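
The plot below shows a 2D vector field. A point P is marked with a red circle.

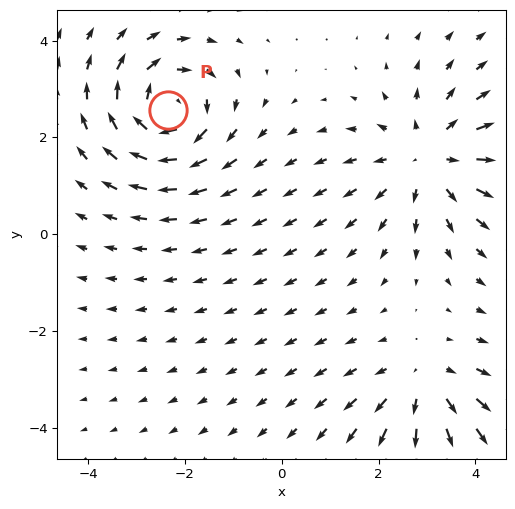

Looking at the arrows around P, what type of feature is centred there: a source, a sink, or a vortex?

vortex

At P (-2.4, 2.6) the arrows circulate clockwise. Divergence ≈0, curl about -6 — near-zero divergence with nonzero curl is a vortex.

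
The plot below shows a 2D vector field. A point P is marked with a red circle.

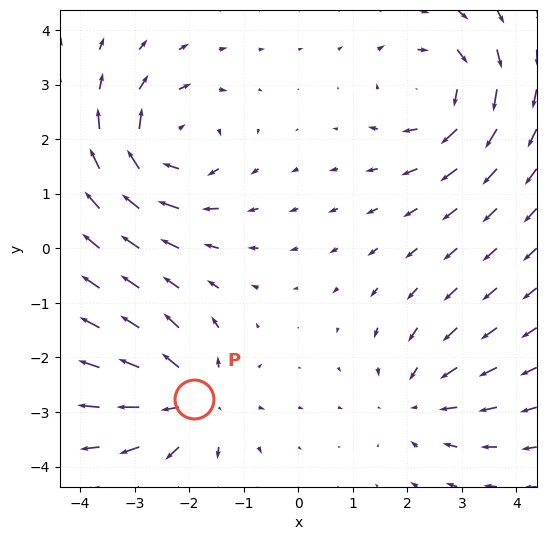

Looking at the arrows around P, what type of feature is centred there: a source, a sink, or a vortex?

At P (-1.9, -2.8) the arrows spread outward. Divergence about +4, curl ≈0 — positive divergence with near-zero curl is a source.

source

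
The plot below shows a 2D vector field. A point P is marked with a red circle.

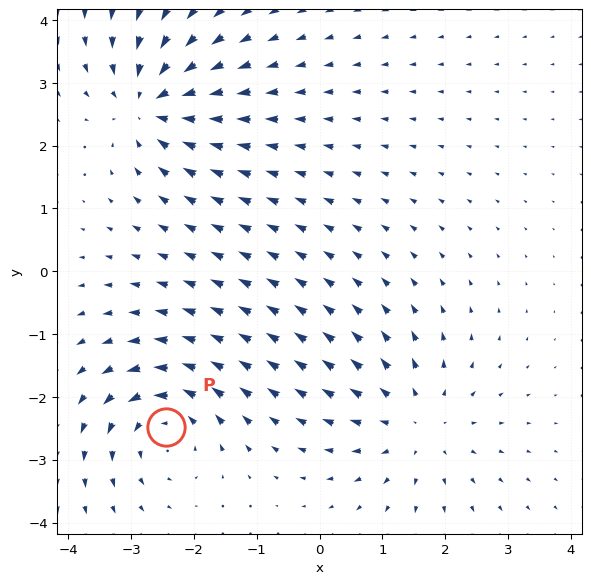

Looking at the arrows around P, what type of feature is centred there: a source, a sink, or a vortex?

At P (-2.4, -2.5) the arrows circulate counterclockwise. Divergence ≈0, curl about +6 — near-zero divergence with nonzero curl is a vortex.

vortex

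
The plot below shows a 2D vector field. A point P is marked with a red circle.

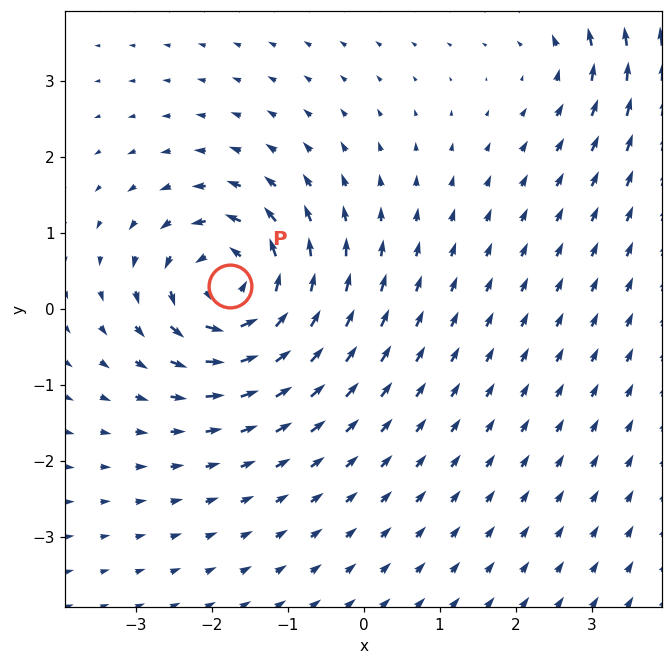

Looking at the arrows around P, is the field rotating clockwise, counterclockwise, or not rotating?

counterclockwise

Near P at (-1.8, 0.3) the arrows circulate counterclockwise. The curl (z-component) there is about +7; positive curl means counterclockwise rotation.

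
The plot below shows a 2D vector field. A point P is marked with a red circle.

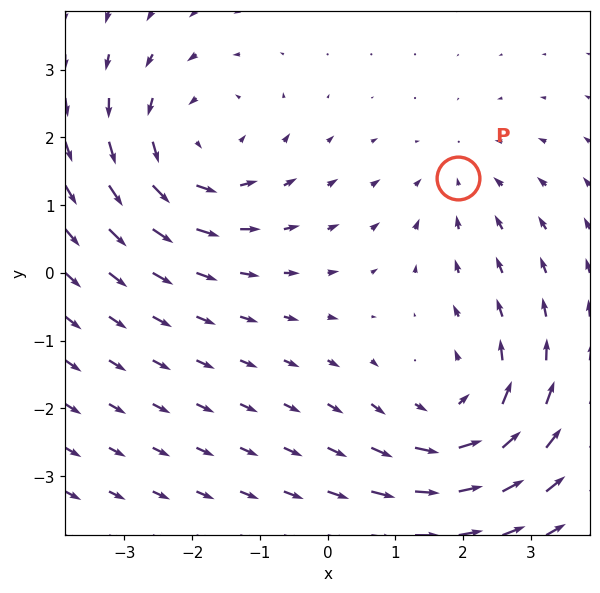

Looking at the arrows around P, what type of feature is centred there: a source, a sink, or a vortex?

At P (1.9, 1.4) the arrows converge inward. Divergence about -2, curl ≈0 — negative divergence with near-zero curl is a sink.

sink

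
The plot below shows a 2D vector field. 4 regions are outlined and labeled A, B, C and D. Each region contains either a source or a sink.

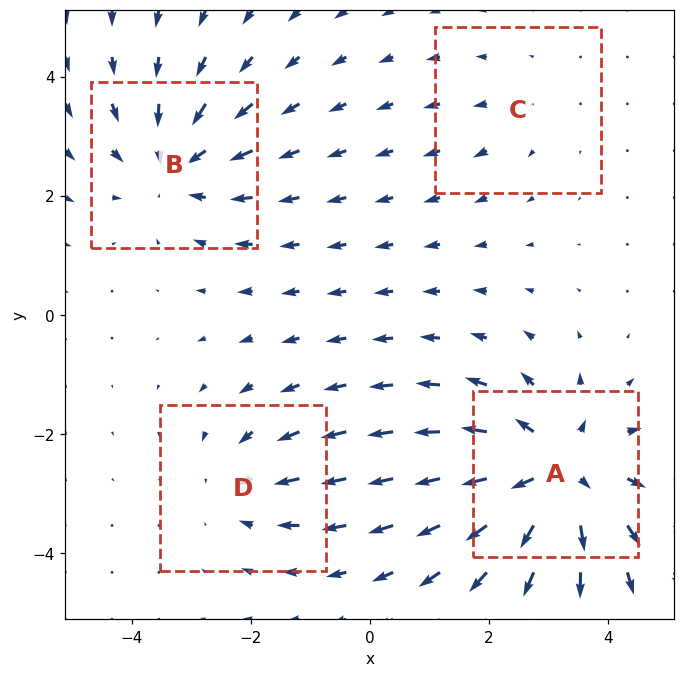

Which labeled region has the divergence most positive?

Divergence at each region's feature centre — A: about +6, B: about -4, C: about +2, D: about -3. Region A is most positive.

A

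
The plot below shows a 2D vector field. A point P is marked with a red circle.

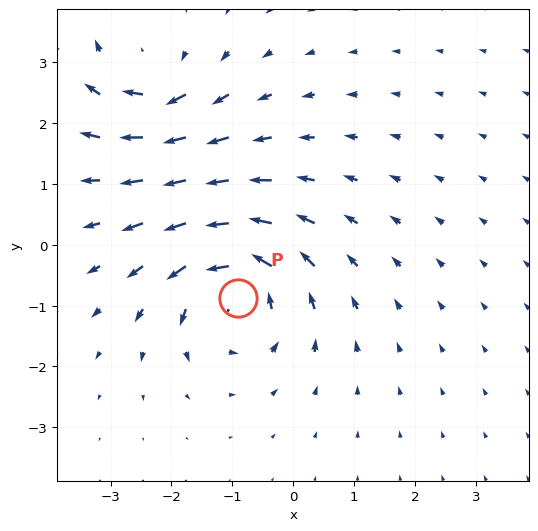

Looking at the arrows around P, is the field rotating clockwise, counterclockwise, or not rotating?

counterclockwise

Near P at (-0.9, -0.9) the arrows circulate counterclockwise. The curl (z-component) there is about +5; positive curl means counterclockwise rotation.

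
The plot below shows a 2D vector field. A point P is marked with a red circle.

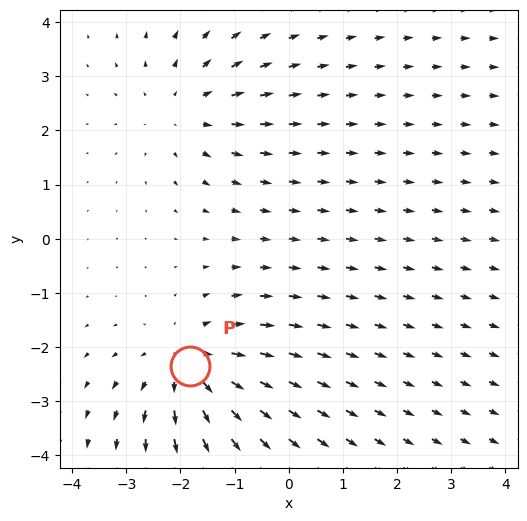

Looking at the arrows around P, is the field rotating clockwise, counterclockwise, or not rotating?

Near P at (-1.8, -2.3) the arrows show no circulation. The curl there is ≈0.

not rotating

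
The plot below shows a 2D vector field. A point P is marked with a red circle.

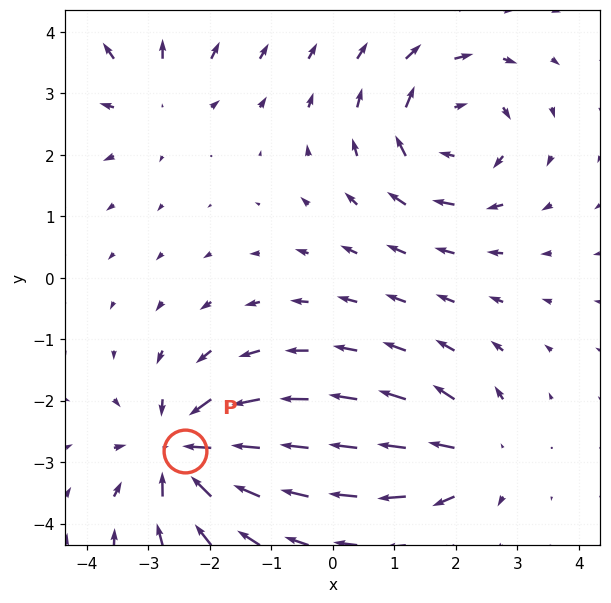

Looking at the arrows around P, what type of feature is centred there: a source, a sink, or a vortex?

sink

At P (-2.4, -2.8) the arrows converge inward. Divergence about -7, curl ≈0 — negative divergence with near-zero curl is a sink.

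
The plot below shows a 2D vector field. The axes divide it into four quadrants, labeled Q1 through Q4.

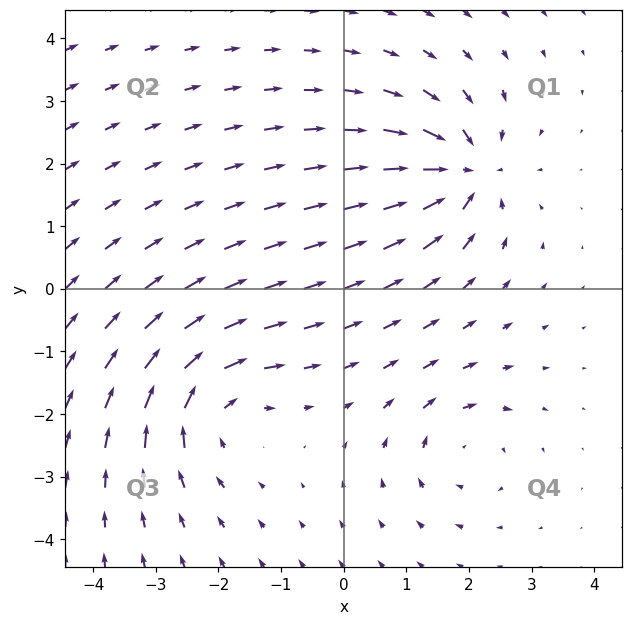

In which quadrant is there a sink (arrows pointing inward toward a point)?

The sink sits at approximately (1.9, 1.9), which lies in quadrant Q1. The divergence there is about -6, negative as expected for a sink.

Q1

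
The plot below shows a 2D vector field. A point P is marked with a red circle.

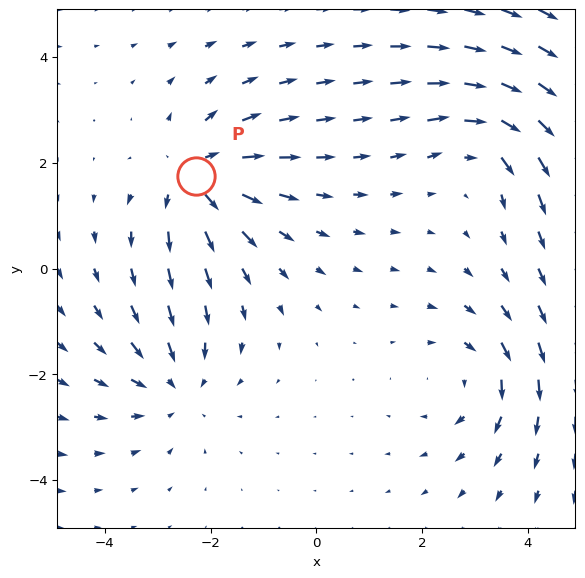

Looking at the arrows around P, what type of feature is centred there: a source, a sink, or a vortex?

At P (-2.3, 1.7) the arrows spread outward. Divergence about +4, curl ≈0 — positive divergence with near-zero curl is a source.

source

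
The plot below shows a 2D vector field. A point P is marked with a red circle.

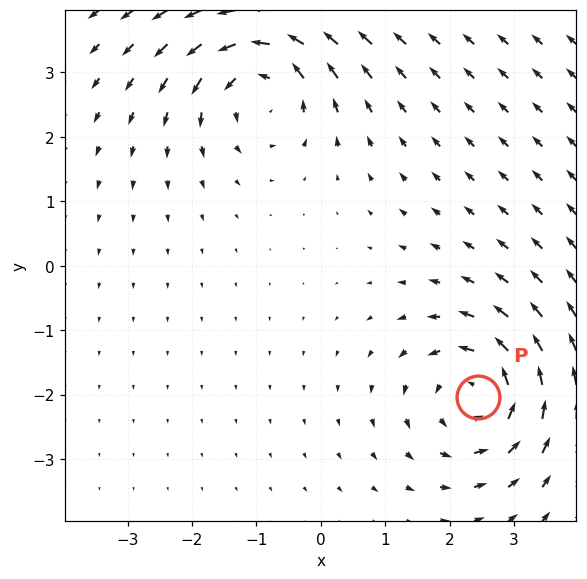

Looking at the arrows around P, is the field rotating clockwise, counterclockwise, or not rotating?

counterclockwise

Near P at (2.4, -2.0) the arrows circulate counterclockwise. The curl (z-component) there is about +5; positive curl means counterclockwise rotation.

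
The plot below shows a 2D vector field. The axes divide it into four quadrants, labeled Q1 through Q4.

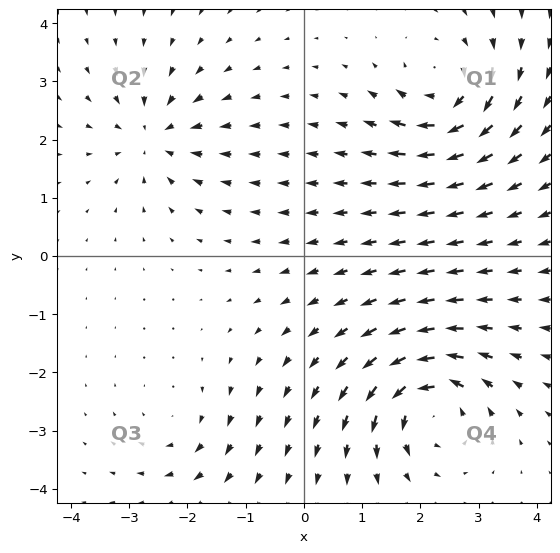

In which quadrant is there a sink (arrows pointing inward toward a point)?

Q2

The sink sits at approximately (-2.6, 2.1), which lies in quadrant Q2. The divergence there is about -5, negative as expected for a sink.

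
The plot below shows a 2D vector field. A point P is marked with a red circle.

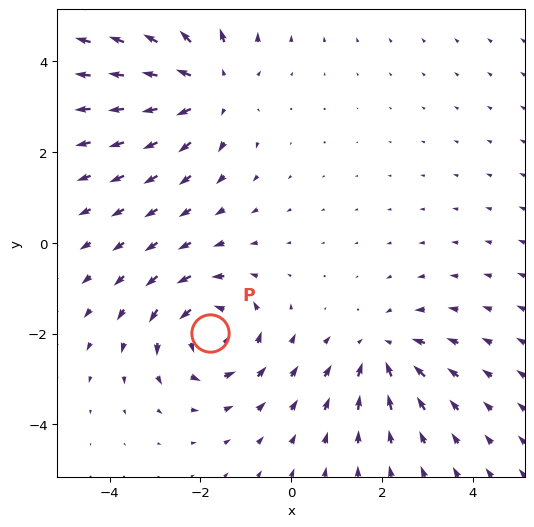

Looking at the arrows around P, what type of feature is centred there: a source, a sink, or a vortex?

vortex

At P (-1.8, -2.0) the arrows circulate counterclockwise. Divergence ≈0, curl about +4 — near-zero divergence with nonzero curl is a vortex.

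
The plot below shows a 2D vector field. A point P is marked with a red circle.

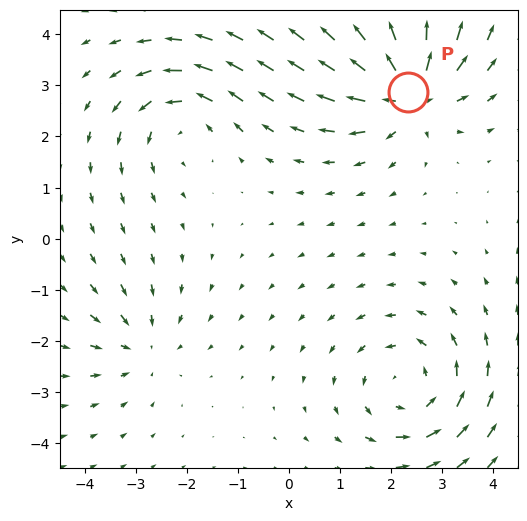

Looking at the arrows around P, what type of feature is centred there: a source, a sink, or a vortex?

source

At P (2.3, 2.9) the arrows spread outward. Divergence about +7, curl ≈0 — positive divergence with near-zero curl is a source.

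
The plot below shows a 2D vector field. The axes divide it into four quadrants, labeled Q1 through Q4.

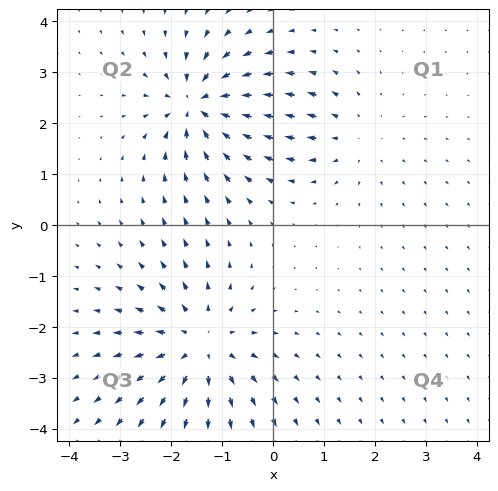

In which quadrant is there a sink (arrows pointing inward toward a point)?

The sink sits at approximately (-1.5, 2.3), which lies in quadrant Q2. The divergence there is about -6, negative as expected for a sink.

Q2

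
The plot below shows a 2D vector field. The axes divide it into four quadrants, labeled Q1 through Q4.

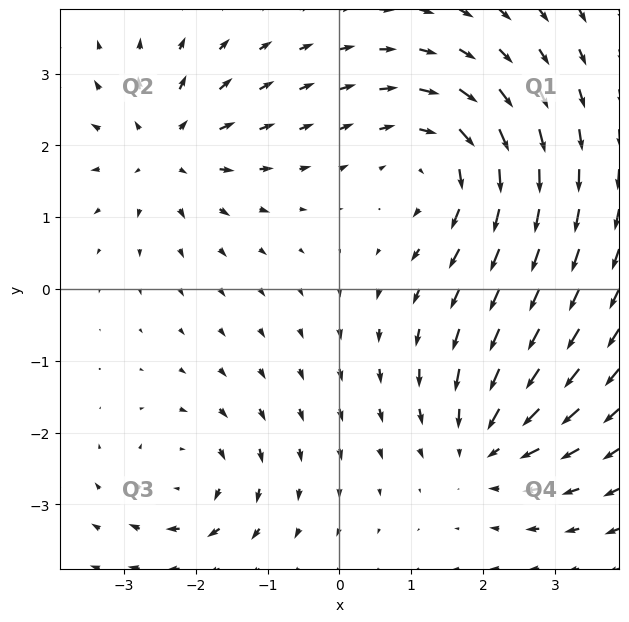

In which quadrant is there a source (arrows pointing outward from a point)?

Q2

The source sits at approximately (-2.4, 1.9), which lies in quadrant Q2. The divergence there is about +4, positive as expected for a source.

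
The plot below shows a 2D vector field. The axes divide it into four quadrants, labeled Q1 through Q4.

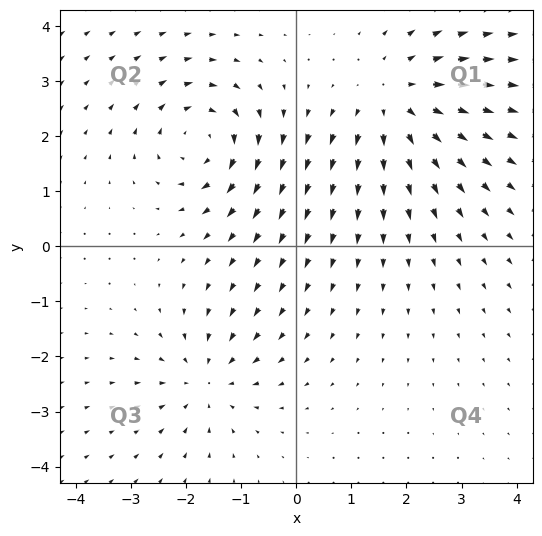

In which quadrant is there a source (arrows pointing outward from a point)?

The source sits at approximately (1.8, 2.6), which lies in quadrant Q1. The divergence there is about +4, positive as expected for a source.

Q1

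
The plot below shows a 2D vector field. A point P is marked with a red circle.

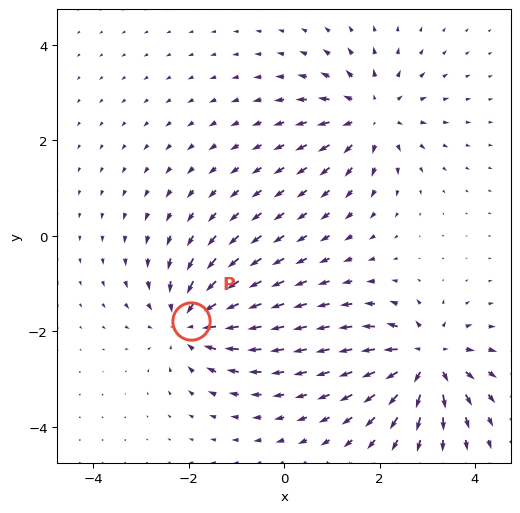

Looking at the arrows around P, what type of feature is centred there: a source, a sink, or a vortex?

sink

At P (-2.0, -1.8) the arrows converge inward. Divergence about -5, curl ≈0 — negative divergence with near-zero curl is a sink.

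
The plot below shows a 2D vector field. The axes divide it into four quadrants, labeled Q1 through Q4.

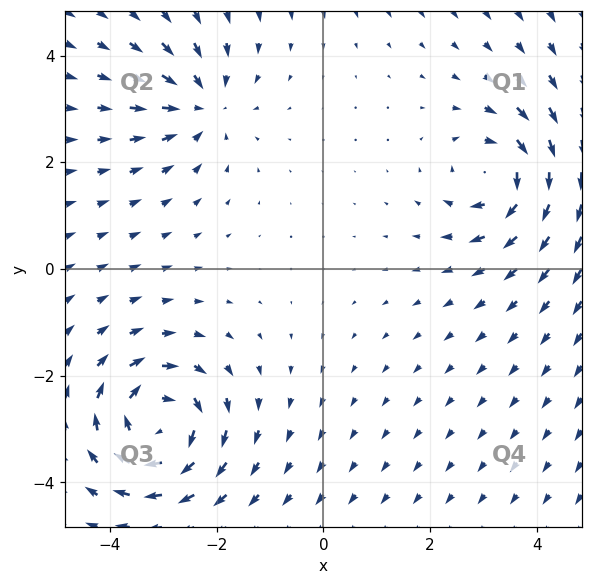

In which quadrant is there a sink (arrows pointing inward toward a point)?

Q2

The sink sits at approximately (-2.3, 3.1), which lies in quadrant Q2. The divergence there is about -4, negative as expected for a sink.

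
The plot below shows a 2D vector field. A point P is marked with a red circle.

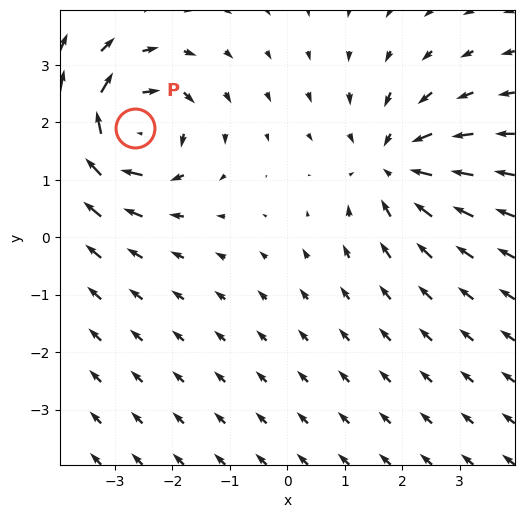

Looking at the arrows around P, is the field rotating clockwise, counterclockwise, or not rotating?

clockwise

Near P at (-2.7, 1.9) the arrows circulate clockwise. The curl (z-component) there is about -5; negative curl means clockwise rotation.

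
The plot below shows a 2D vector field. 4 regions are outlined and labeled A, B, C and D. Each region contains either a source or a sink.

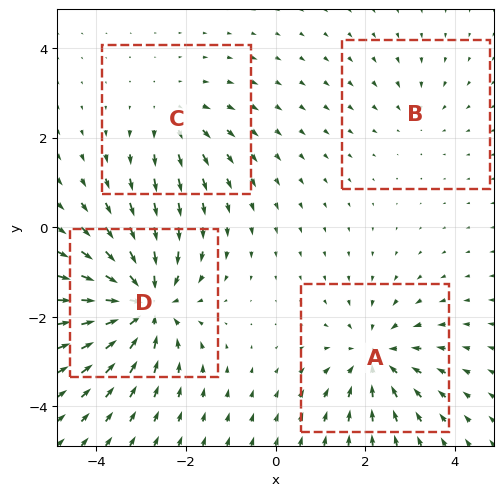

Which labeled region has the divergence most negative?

Divergence at each region's feature centre — A: about -5, B: about -2, C: about +3, D: about -7. Region D is most negative.

D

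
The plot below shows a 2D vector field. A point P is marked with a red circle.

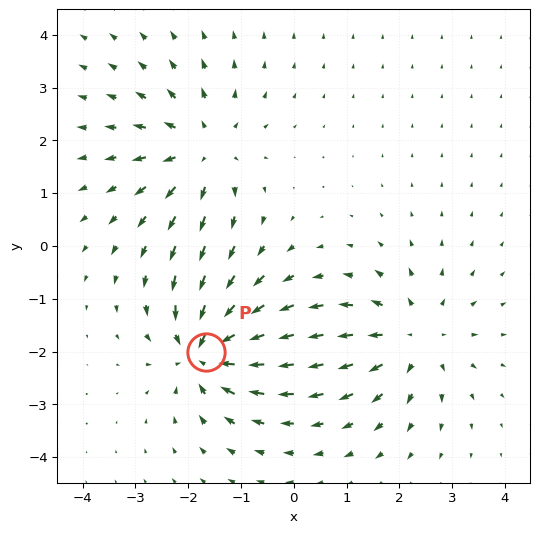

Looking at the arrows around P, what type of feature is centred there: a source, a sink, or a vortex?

sink

At P (-1.7, -2.0) the arrows converge inward. Divergence about -6, curl ≈0 — negative divergence with near-zero curl is a sink.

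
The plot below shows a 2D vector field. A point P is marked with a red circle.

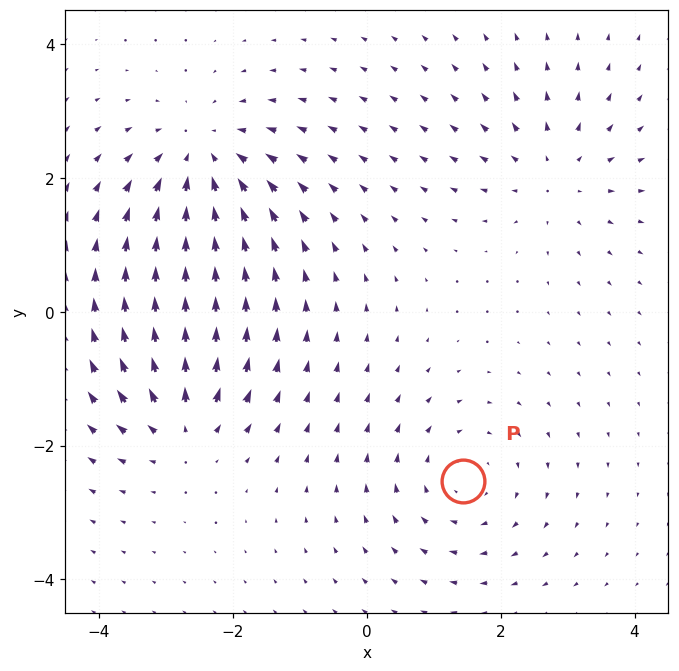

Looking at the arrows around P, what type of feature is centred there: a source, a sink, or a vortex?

At P (1.4, -2.5) the arrows circulate clockwise. Divergence ≈0, curl about -3 — near-zero divergence with nonzero curl is a vortex.

vortex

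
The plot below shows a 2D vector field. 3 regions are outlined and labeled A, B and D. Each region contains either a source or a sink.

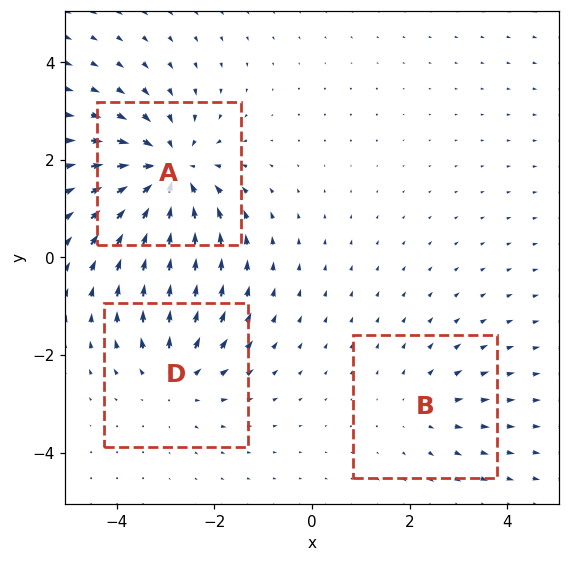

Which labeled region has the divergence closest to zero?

Divergence at each region's feature centre — A: about -5, B: about +2, D: about +3. Region B is closest to zero.

B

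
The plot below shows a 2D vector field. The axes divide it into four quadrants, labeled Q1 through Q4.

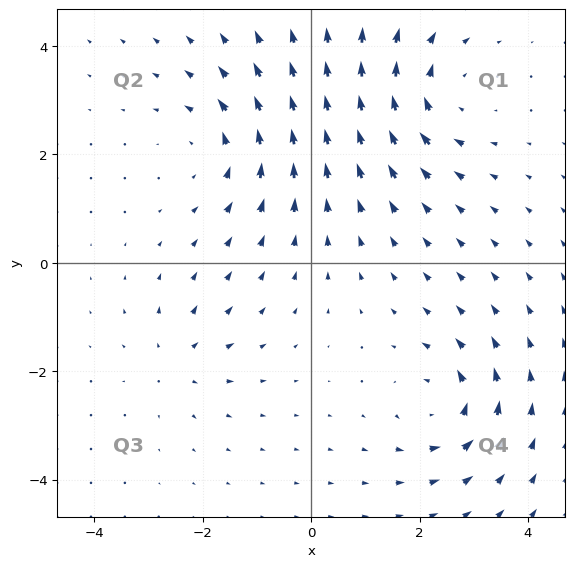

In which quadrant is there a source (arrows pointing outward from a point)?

Q3

The source sits at approximately (-2.5, -1.8), which lies in quadrant Q3. The divergence there is about +3, positive as expected for a source.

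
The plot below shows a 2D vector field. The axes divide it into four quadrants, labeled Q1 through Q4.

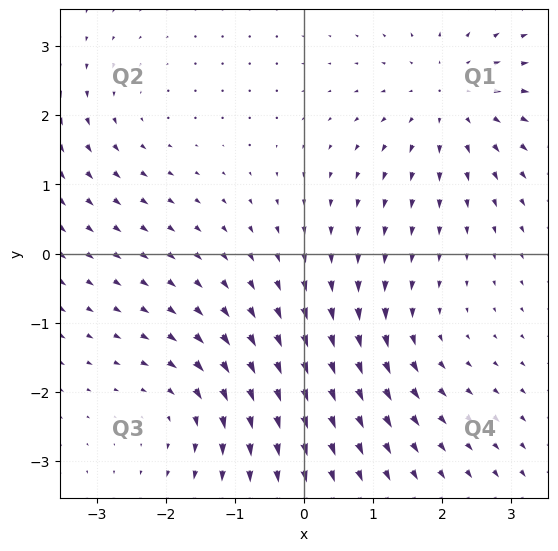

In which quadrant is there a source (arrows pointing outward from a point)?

Q1

The source sits at approximately (2.1, 2.3), which lies in quadrant Q1. The divergence there is about +3, positive as expected for a source.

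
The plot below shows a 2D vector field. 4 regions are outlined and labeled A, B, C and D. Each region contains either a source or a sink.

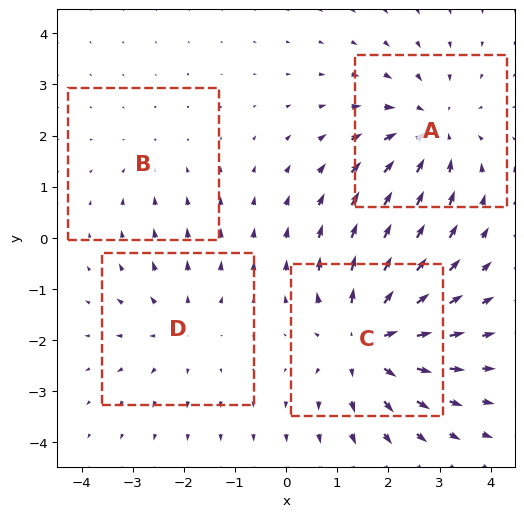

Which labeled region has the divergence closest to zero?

B

Divergence at each region's feature centre — A: about -4, B: about -2, C: about +6, D: about +3. Region B is closest to zero.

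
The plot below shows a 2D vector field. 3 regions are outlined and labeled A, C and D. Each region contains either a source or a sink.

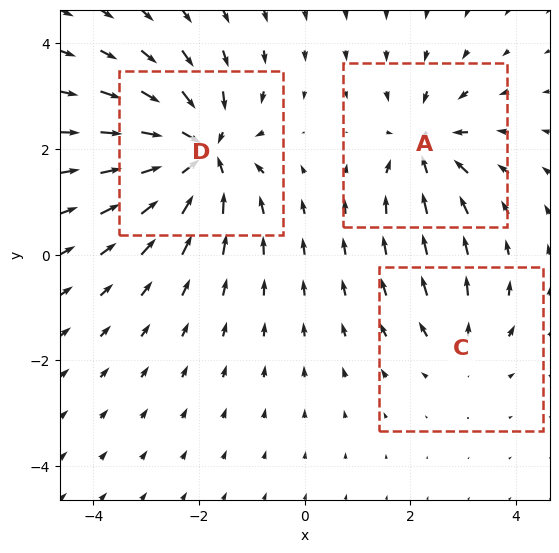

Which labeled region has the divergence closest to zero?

C

Divergence at each region's feature centre — A: about -4, C: about +2, D: about -6. Region C is closest to zero.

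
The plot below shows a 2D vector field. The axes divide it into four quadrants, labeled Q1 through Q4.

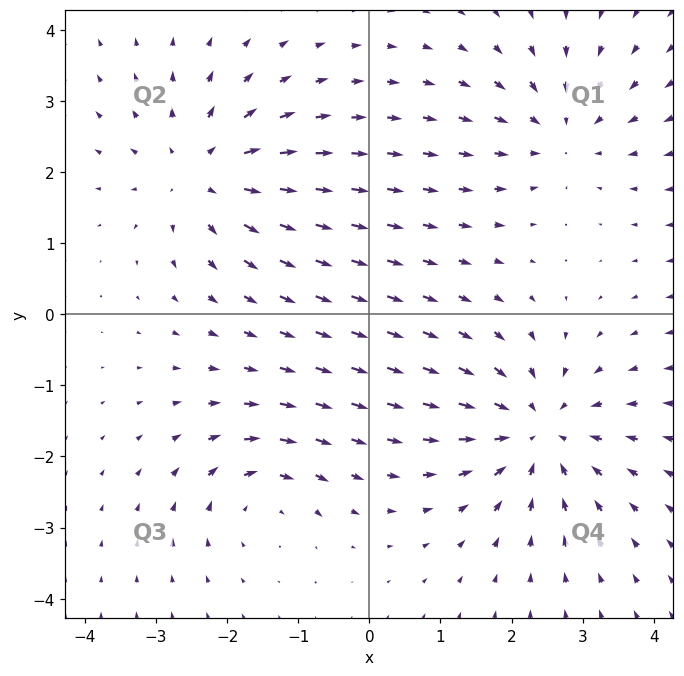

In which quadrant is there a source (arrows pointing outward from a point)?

The source sits at approximately (-2.3, 2.0), which lies in quadrant Q2. The divergence there is about +4, positive as expected for a source.

Q2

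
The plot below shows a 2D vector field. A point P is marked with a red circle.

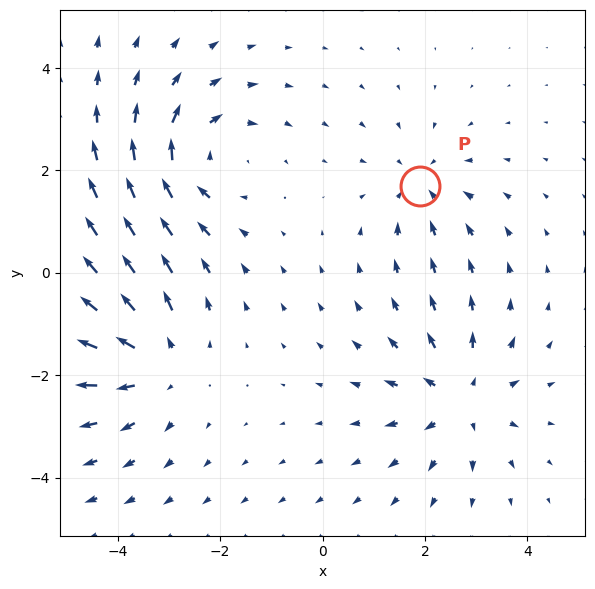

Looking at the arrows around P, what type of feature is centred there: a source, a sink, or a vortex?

At P (1.9, 1.7) the arrows converge inward. Divergence about -3, curl ≈0 — negative divergence with near-zero curl is a sink.

sink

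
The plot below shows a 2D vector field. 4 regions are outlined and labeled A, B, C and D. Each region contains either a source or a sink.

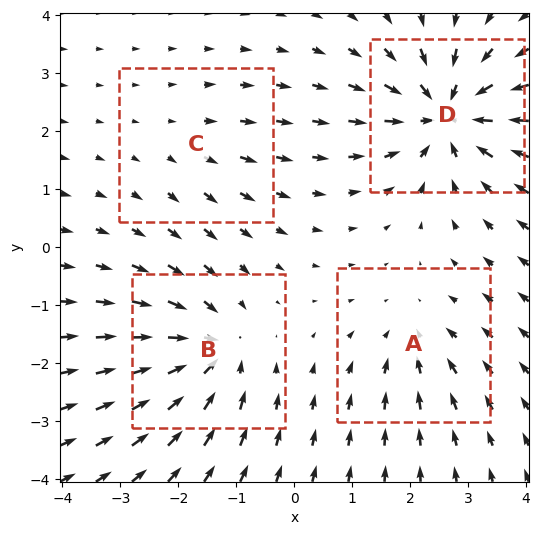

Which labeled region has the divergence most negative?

D

Divergence at each region's feature centre — A: about -3, B: about -5, C: about +2, D: about -7. Region D is most negative.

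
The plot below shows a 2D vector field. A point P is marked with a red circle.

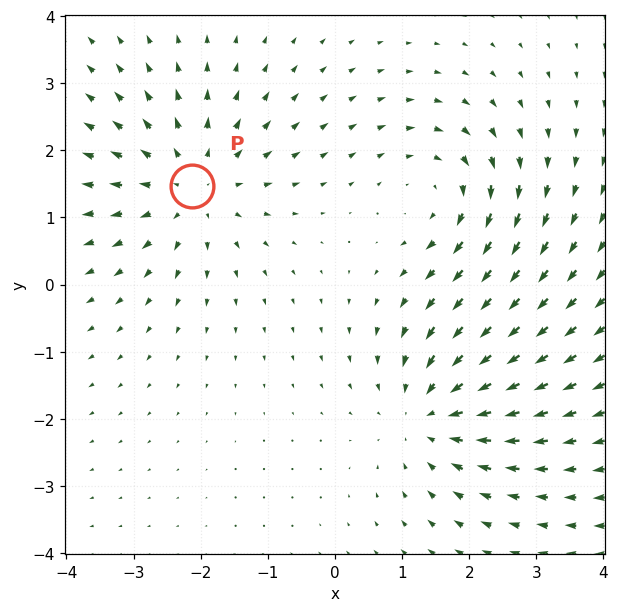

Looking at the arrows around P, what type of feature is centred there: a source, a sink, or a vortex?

source

At P (-2.1, 1.5) the arrows spread outward. Divergence about +4, curl ≈0 — positive divergence with near-zero curl is a source.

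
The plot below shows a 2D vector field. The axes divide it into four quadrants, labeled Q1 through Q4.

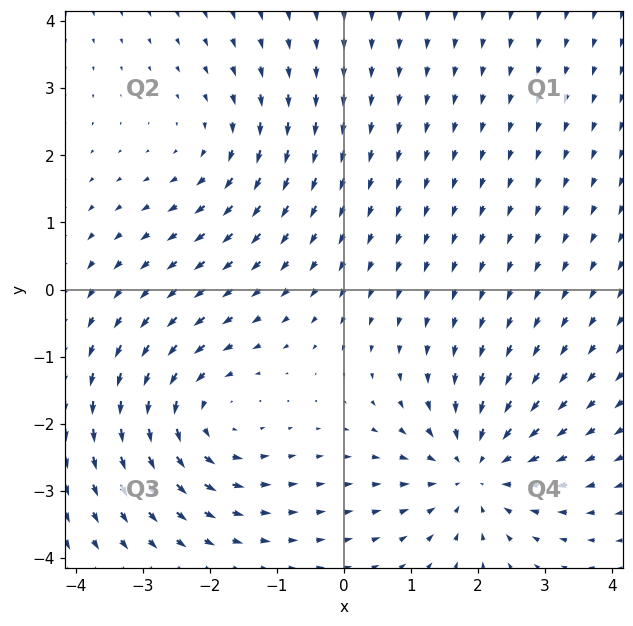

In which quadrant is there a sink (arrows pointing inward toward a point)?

The sink sits at approximately (2.0, -2.7), which lies in quadrant Q4. The divergence there is about -5, negative as expected for a sink.

Q4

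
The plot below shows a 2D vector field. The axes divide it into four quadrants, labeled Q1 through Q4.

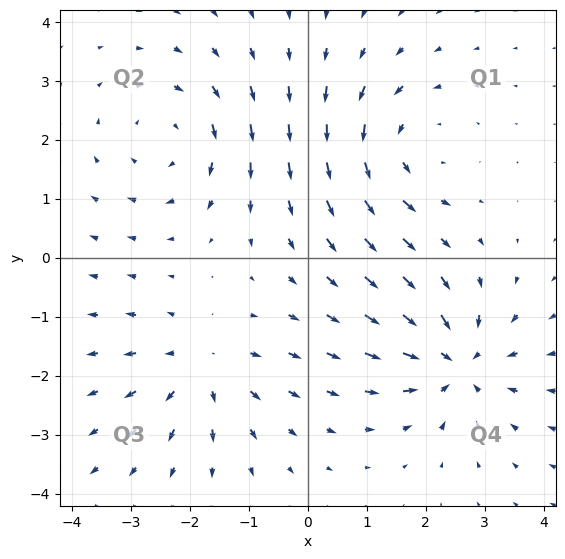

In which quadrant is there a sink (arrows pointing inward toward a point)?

The sink sits at approximately (2.5, -1.8), which lies in quadrant Q4. The divergence there is about -5, negative as expected for a sink.

Q4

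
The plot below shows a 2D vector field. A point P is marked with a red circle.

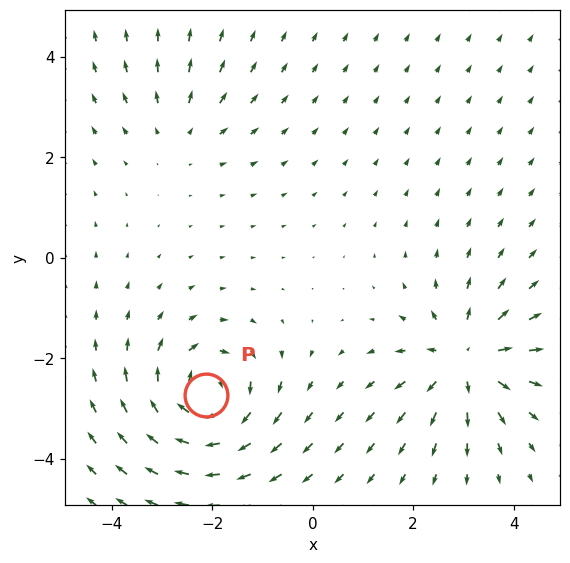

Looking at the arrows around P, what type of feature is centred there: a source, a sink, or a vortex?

vortex

At P (-2.1, -2.7) the arrows circulate clockwise. Divergence ≈0, curl about -6 — near-zero divergence with nonzero curl is a vortex.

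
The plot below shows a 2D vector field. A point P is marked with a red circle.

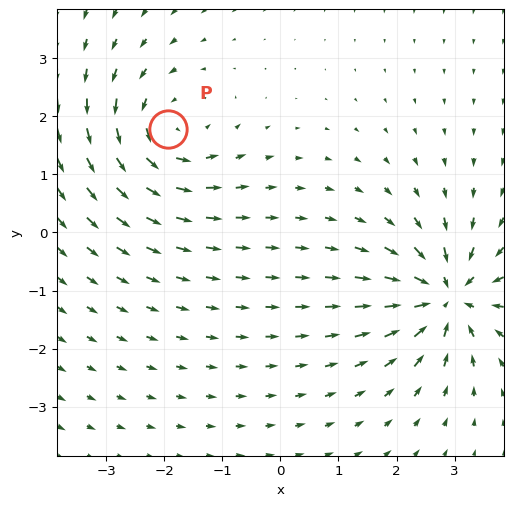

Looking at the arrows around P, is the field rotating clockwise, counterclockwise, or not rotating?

Near P at (-1.9, 1.8) the arrows circulate counterclockwise. The curl (z-component) there is about +4; positive curl means counterclockwise rotation.

counterclockwise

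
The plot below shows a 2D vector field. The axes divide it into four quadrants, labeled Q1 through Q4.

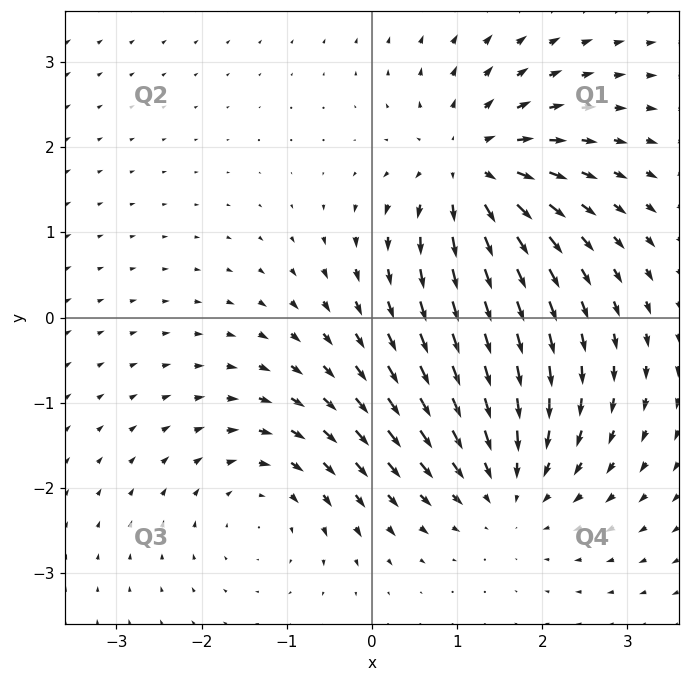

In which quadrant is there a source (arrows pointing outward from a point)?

The source sits at approximately (1.2, 1.7), which lies in quadrant Q1. The divergence there is about +6, positive as expected for a source.

Q1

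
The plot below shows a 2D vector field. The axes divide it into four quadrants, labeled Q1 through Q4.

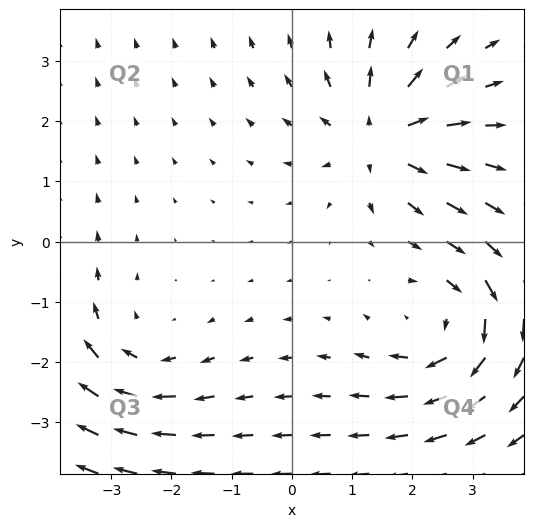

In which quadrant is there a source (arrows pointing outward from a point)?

Q1

The source sits at approximately (1.5, 1.8), which lies in quadrant Q1. The divergence there is about +5, positive as expected for a source.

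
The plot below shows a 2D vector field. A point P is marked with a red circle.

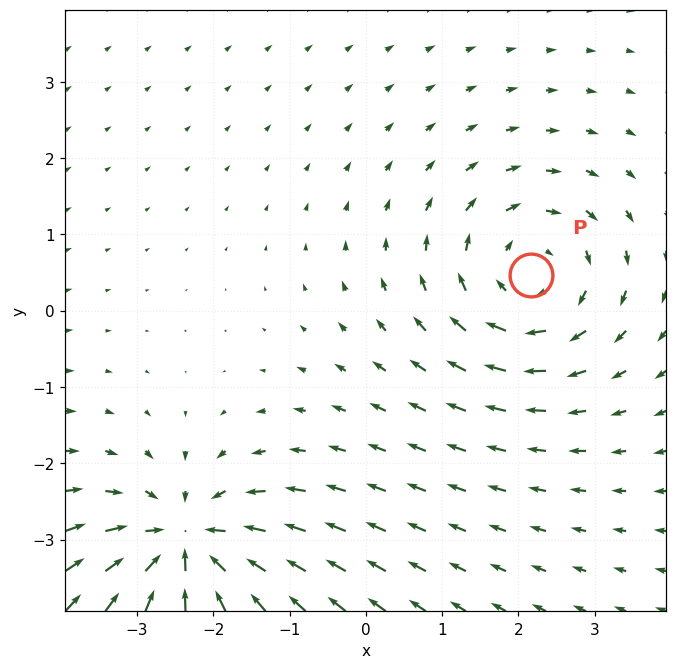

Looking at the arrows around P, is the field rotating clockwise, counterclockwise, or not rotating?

Near P at (2.2, 0.5) the arrows circulate clockwise. The curl (z-component) there is about -3; negative curl means clockwise rotation.

clockwise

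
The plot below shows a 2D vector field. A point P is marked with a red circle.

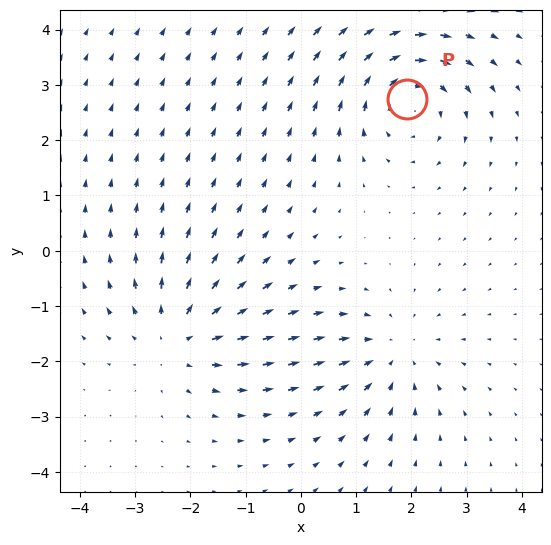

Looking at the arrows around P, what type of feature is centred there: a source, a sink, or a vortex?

At P (1.9, 2.7) the arrows circulate clockwise. Divergence ≈0, curl about -4 — near-zero divergence with nonzero curl is a vortex.

vortex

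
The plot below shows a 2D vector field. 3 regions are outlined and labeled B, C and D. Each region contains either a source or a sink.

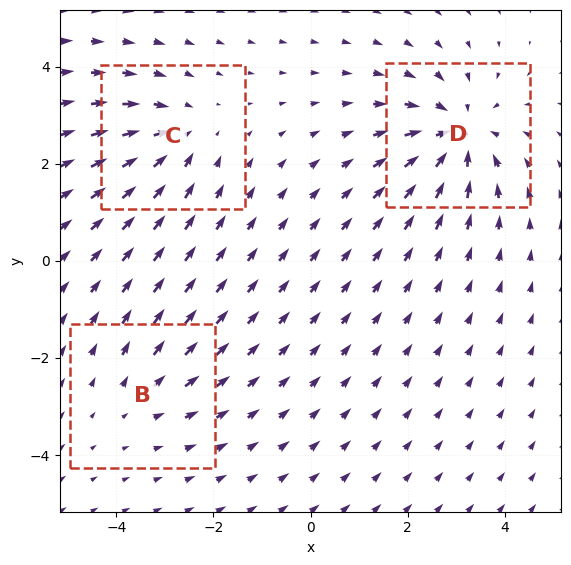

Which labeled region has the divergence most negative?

Divergence at each region's feature centre — B: about +2, C: about -3, D: about -5. Region D is most negative.

D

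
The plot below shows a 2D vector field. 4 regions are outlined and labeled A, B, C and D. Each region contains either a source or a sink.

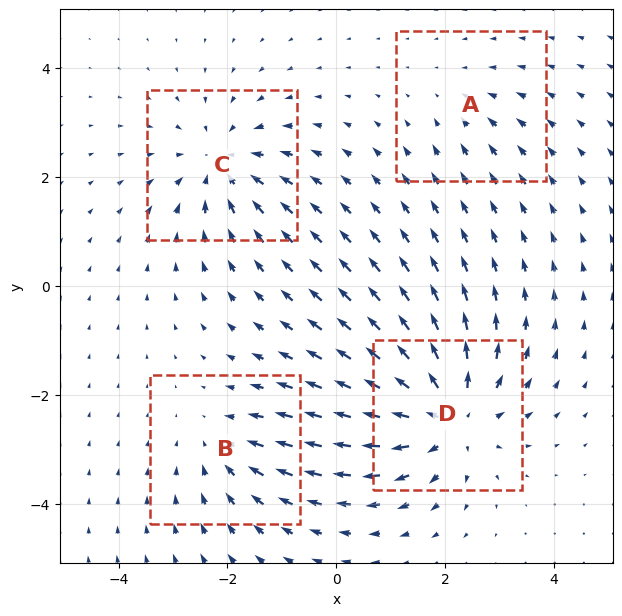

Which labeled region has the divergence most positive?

D

Divergence at each region's feature centre — A: about -2, B: about -3, C: about -4, D: about +6. Region D is most positive.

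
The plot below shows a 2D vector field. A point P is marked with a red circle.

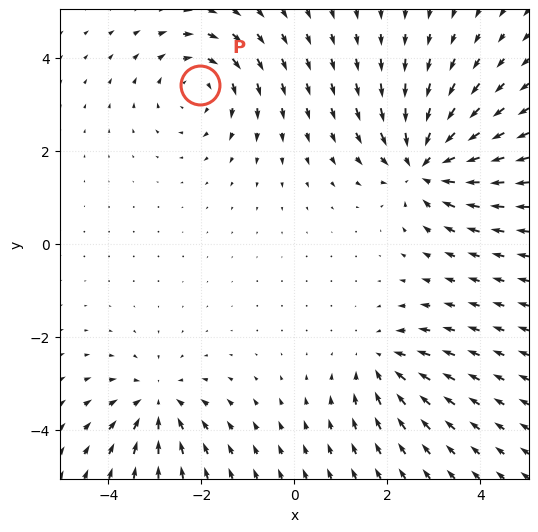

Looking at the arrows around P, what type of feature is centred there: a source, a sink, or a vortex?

At P (-2.0, 3.4) the arrows circulate clockwise. Divergence ≈0, curl about -4 — near-zero divergence with nonzero curl is a vortex.

vortex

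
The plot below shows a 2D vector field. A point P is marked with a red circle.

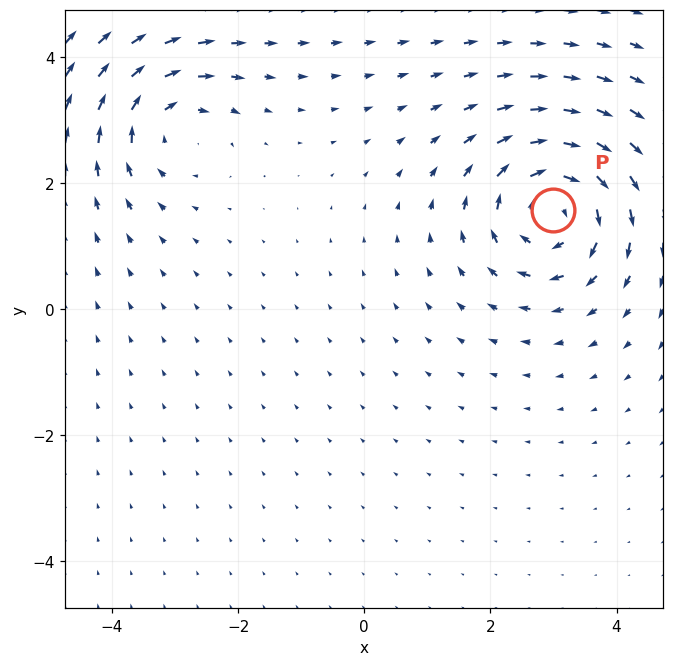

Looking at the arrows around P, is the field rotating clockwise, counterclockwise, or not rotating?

Near P at (3.0, 1.6) the arrows circulate clockwise. The curl (z-component) there is about -5; negative curl means clockwise rotation.

clockwise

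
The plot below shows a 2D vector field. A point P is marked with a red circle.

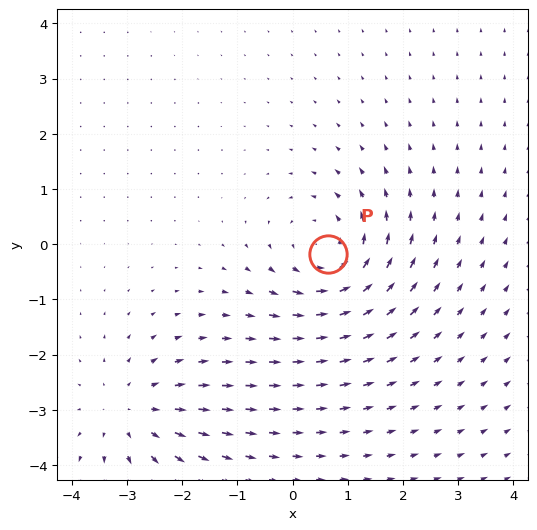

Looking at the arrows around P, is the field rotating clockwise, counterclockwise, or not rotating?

Near P at (0.6, -0.2) the arrows circulate counterclockwise. The curl (z-component) there is about +4; positive curl means counterclockwise rotation.

counterclockwise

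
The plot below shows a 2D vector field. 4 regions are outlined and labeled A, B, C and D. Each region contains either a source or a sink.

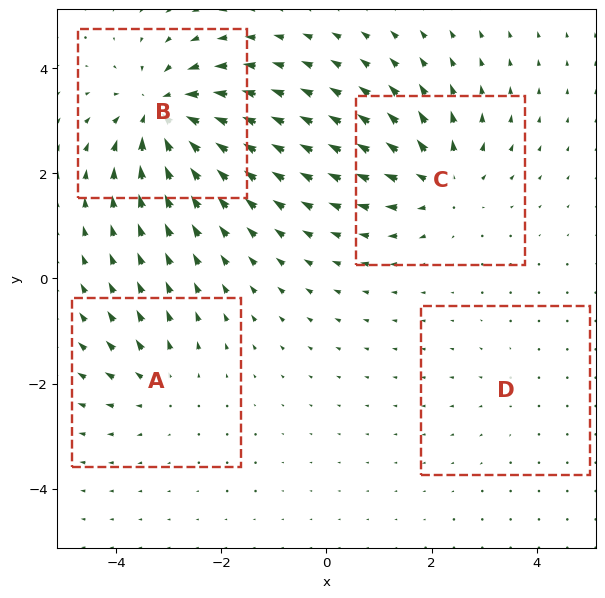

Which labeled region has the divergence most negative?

B

Divergence at each region's feature centre — A: about +4, B: about -8, C: about +6, D: about +2. Region B is most negative.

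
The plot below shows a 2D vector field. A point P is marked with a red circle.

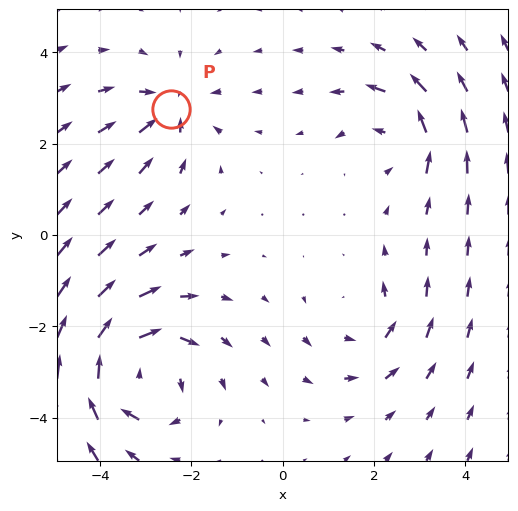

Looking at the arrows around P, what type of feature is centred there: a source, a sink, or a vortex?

sink

At P (-2.5, 2.8) the arrows converge inward. Divergence about -3, curl ≈0 — negative divergence with near-zero curl is a sink.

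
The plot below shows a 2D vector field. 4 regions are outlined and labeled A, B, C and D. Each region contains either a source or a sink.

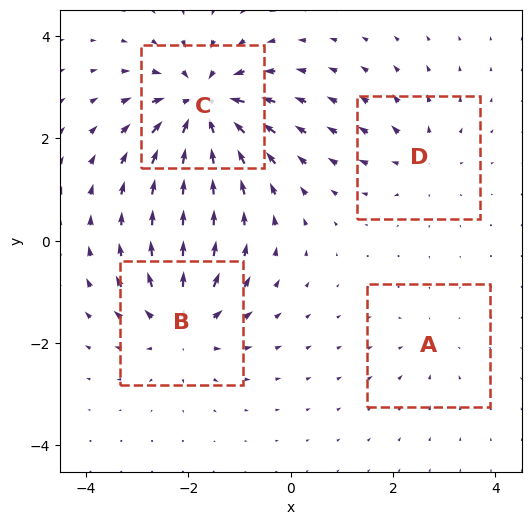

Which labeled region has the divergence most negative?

Divergence at each region's feature centre — A: about -2, B: about +6, C: about -8, D: about +4. Region C is most negative.

C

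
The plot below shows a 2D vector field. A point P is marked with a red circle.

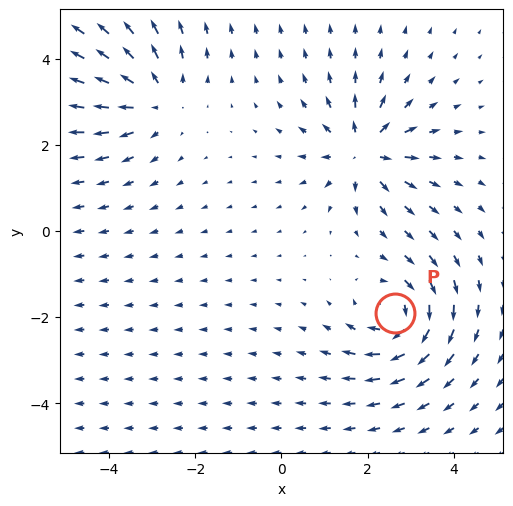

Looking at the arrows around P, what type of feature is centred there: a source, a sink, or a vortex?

At P (2.6, -1.9) the arrows circulate clockwise. Divergence ≈0, curl about -6 — near-zero divergence with nonzero curl is a vortex.

vortex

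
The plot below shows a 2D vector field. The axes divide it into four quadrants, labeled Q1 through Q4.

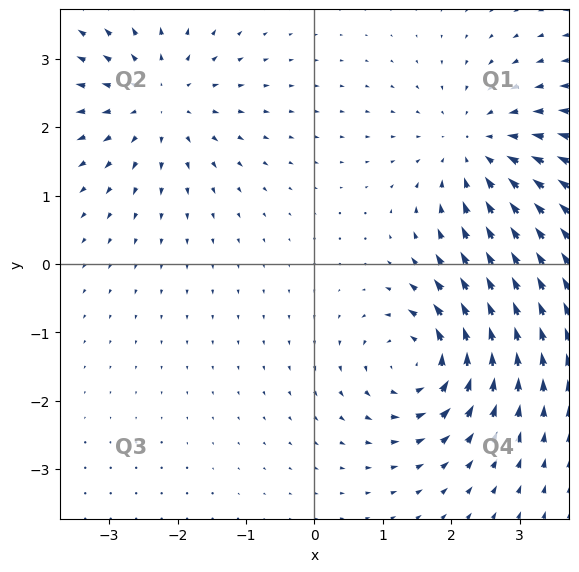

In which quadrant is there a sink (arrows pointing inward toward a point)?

The sink sits at approximately (2.4, 1.7), which lies in quadrant Q1. The divergence there is about -4, negative as expected for a sink.

Q1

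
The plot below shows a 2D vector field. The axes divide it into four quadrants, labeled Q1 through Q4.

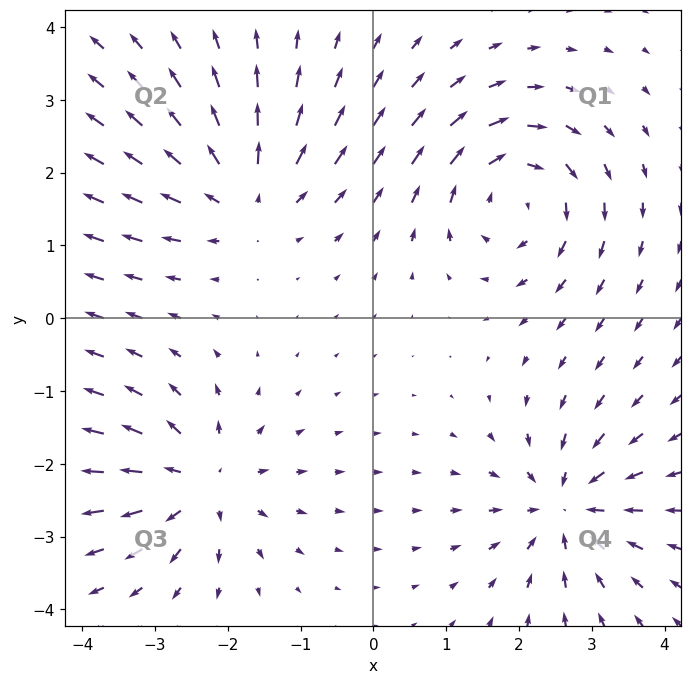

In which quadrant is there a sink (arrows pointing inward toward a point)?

The sink sits at approximately (2.6, -2.6), which lies in quadrant Q4. The divergence there is about -6, negative as expected for a sink.

Q4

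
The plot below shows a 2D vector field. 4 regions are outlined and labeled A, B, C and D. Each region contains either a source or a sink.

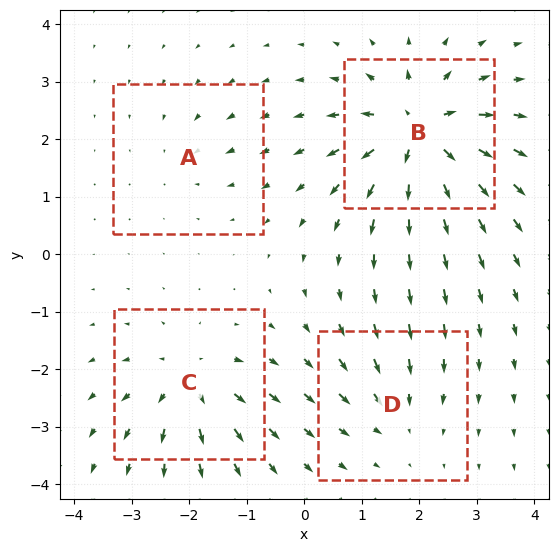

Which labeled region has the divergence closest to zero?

Divergence at each region's feature centre — A: about -2, B: about +9, C: about +6, D: about -4. Region A is closest to zero.

A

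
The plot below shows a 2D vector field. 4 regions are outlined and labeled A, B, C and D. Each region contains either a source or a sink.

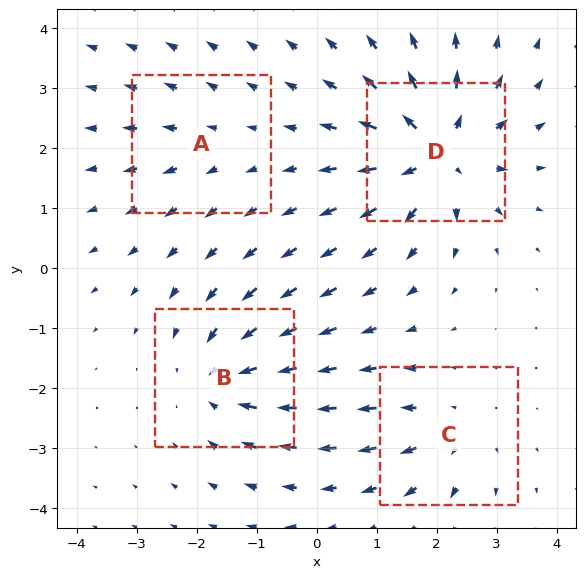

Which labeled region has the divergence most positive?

D

Divergence at each region's feature centre — A: about +2, B: about -5, C: about +4, D: about +8. Region D is most positive.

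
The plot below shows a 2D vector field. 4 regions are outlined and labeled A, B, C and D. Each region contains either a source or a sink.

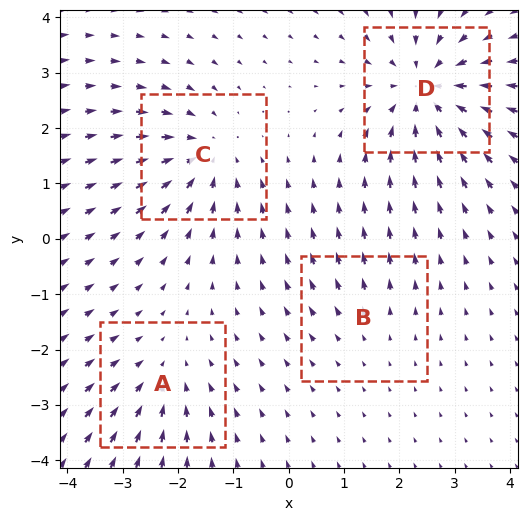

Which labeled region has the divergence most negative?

D

Divergence at each region's feature centre — A: about -3, B: about +2, C: about -5, D: about -7. Region D is most negative.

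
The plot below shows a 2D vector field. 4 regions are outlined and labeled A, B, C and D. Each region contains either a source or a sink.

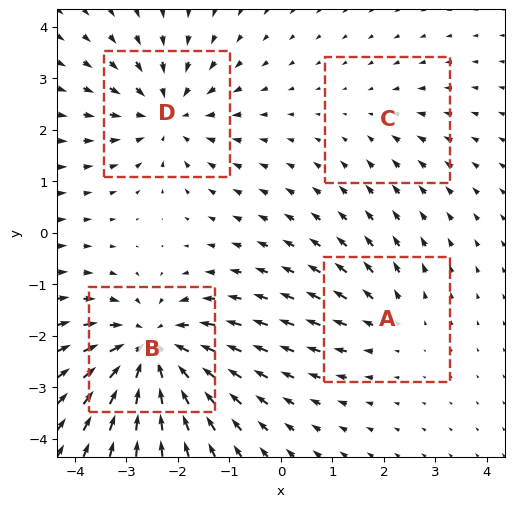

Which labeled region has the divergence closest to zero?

C

Divergence at each region's feature centre — A: about +3, B: about -7, C: about -2, D: about -5. Region C is closest to zero.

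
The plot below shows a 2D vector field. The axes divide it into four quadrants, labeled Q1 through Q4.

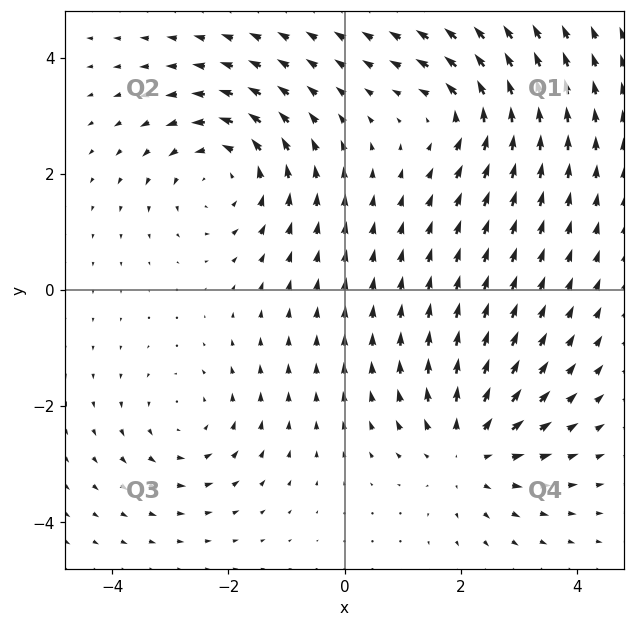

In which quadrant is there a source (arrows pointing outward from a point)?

Q4

The source sits at approximately (2.1, -2.8), which lies in quadrant Q4. The divergence there is about +4, positive as expected for a source.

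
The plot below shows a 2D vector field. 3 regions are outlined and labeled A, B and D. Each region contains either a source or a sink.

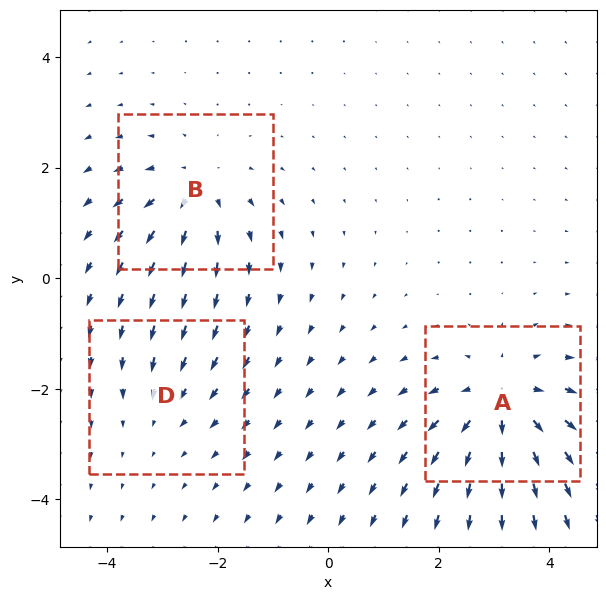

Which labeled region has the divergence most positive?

A

Divergence at each region's feature centre — A: about +5, B: about +4, D: about -2. Region A is most positive.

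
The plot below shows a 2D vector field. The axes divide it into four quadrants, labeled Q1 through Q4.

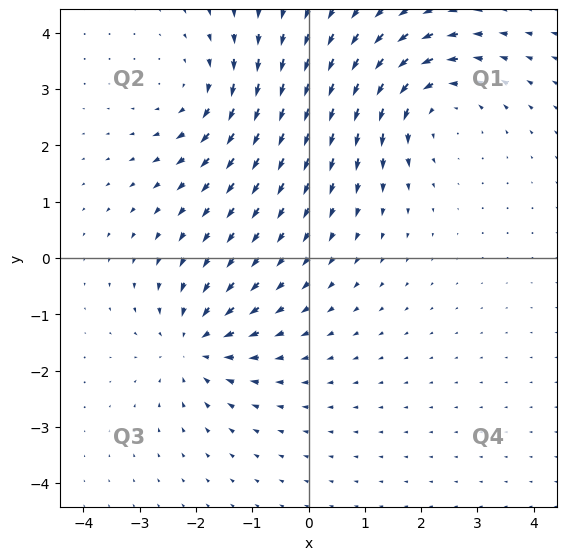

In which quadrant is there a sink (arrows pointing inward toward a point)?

Q3

The sink sits at approximately (-2.0, -1.5), which lies in quadrant Q3. The divergence there is about -4, negative as expected for a sink.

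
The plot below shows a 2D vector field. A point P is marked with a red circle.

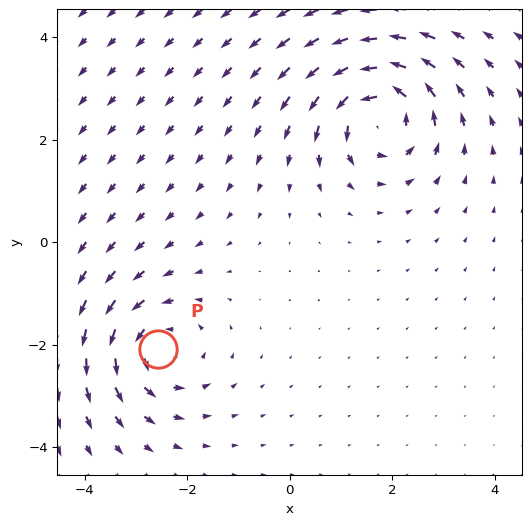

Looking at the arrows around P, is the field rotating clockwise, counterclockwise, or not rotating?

counterclockwise

Near P at (-2.6, -2.1) the arrows circulate counterclockwise. The curl (z-component) there is about +4; positive curl means counterclockwise rotation.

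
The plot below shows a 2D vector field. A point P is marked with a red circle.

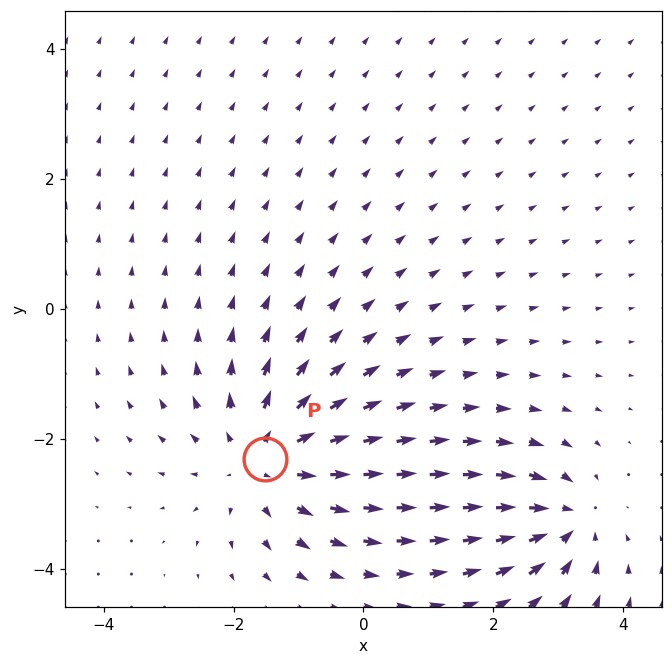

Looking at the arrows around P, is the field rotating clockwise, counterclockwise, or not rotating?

not rotating

Near P at (-1.5, -2.3) the arrows show no circulation. The curl there is ≈0.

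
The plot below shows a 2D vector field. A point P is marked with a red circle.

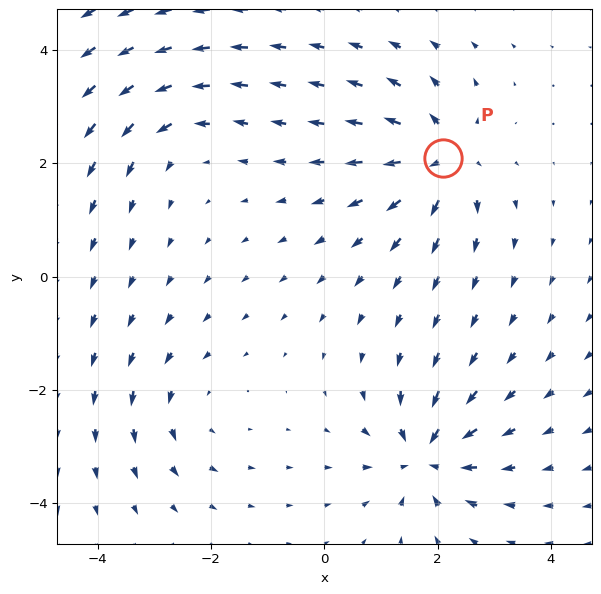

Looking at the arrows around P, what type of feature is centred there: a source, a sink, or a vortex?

source

At P (2.1, 2.1) the arrows spread outward. Divergence about +5, curl ≈0 — positive divergence with near-zero curl is a source.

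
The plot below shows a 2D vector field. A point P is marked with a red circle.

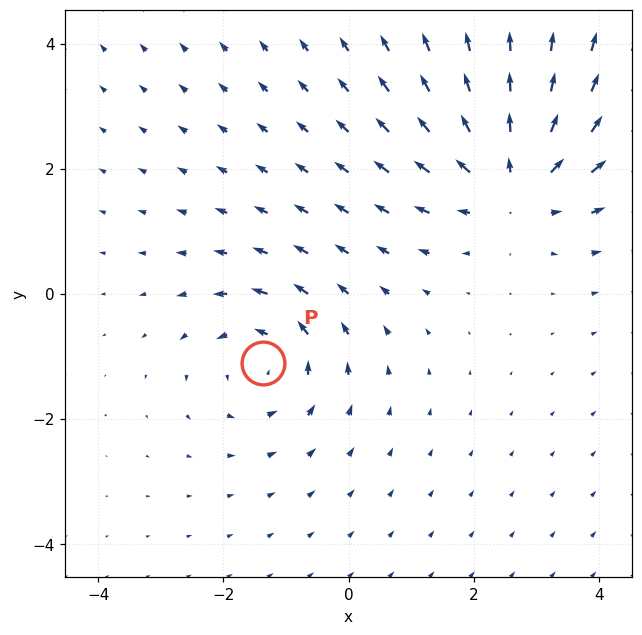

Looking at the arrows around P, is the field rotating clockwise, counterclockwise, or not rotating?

Near P at (-1.4, -1.1) the arrows circulate counterclockwise. The curl (z-component) there is about +4; positive curl means counterclockwise rotation.

counterclockwise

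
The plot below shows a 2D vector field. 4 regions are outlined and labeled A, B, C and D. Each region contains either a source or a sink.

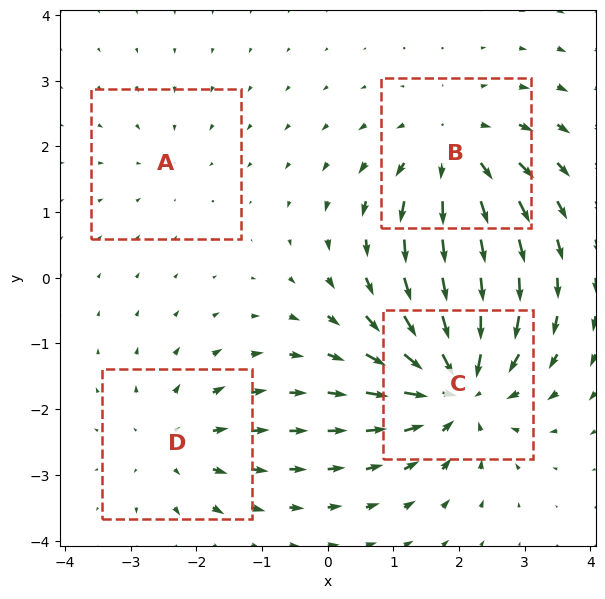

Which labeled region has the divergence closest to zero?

A

Divergence at each region's feature centre — A: about -2, B: about +5, C: about -7, D: about +3. Region A is closest to zero.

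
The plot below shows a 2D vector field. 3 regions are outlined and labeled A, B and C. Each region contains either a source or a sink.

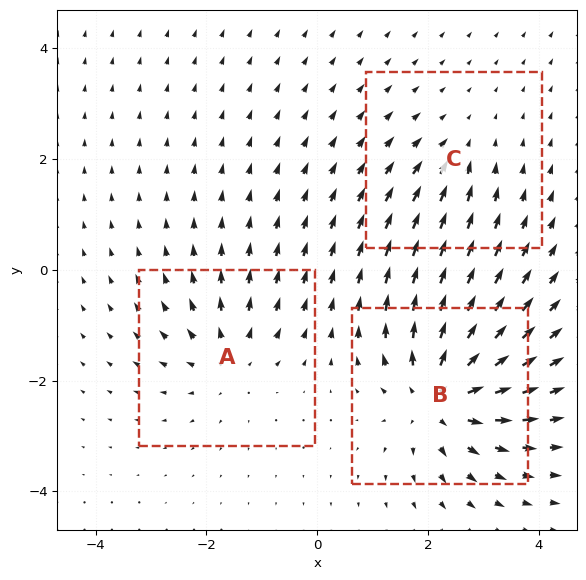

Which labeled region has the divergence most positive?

Divergence at each region's feature centre — A: about +3, B: about +6, C: about -2. Region B is most positive.

B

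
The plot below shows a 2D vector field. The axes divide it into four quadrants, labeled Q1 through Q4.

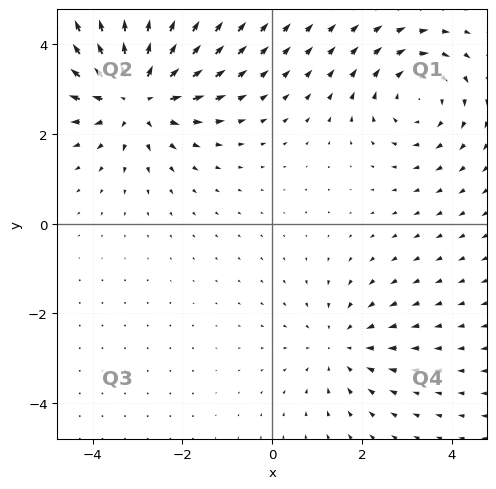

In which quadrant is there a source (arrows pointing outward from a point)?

Q2

The source sits at approximately (-3.0, 2.9), which lies in quadrant Q2. The divergence there is about +4, positive as expected for a source.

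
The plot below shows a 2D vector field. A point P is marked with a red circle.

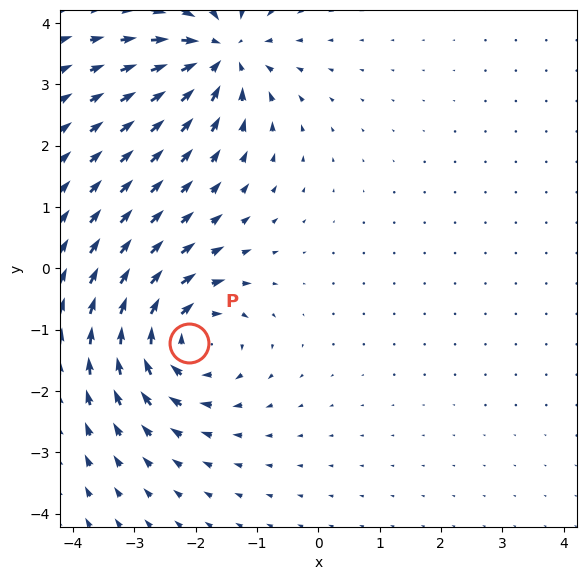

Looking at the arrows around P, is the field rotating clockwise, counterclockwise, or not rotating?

Near P at (-2.1, -1.2) the arrows circulate clockwise. The curl (z-component) there is about -6; negative curl means clockwise rotation.

clockwise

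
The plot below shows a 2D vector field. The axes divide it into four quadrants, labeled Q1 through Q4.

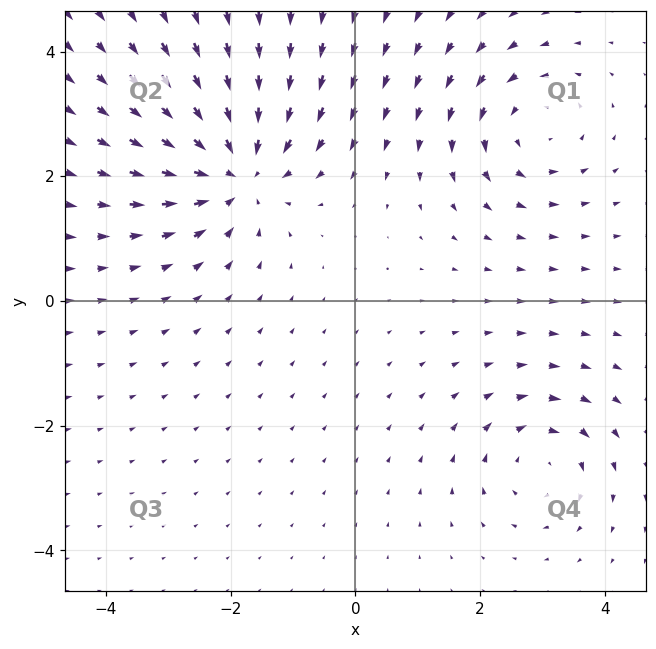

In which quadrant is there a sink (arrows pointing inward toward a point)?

Q2

The sink sits at approximately (-1.9, 2.1), which lies in quadrant Q2. The divergence there is about -5, negative as expected for a sink.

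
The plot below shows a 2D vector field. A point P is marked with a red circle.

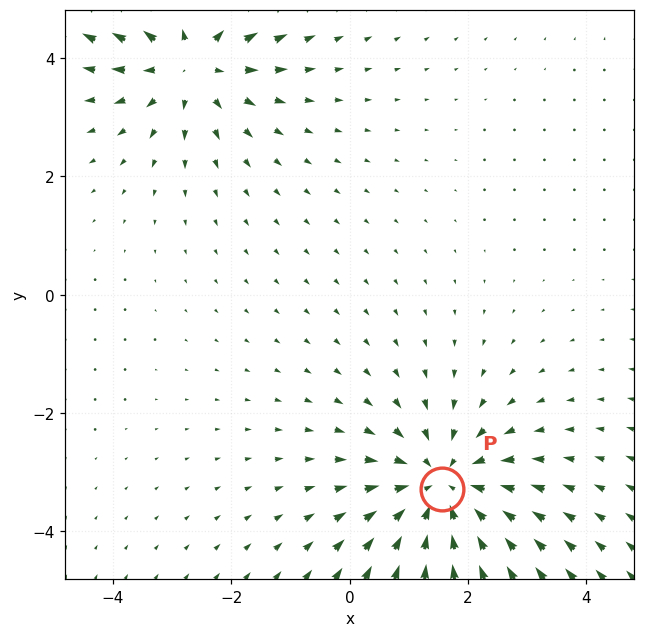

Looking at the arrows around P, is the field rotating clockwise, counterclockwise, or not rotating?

not rotating

Near P at (1.6, -3.3) the arrows show no circulation. The curl there is ≈0.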